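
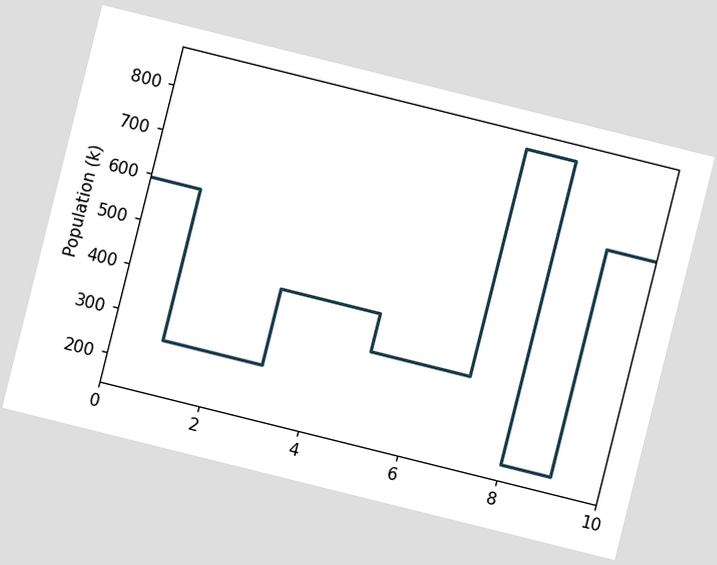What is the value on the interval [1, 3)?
The chart is tilted about 14° clockwise. On [1, 3) the step sits at 255k.

255k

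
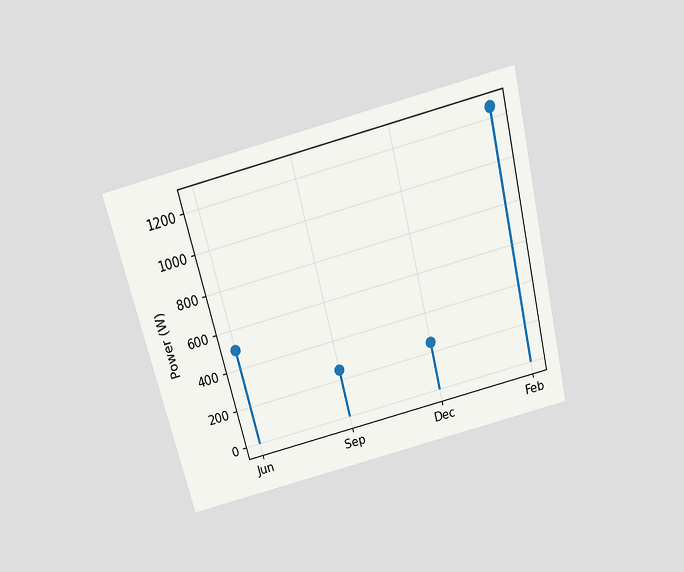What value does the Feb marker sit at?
1250W

The chart is tilted about 14° counter-clockwise and viewed slightly from above. The Feb marker sits at 1250W.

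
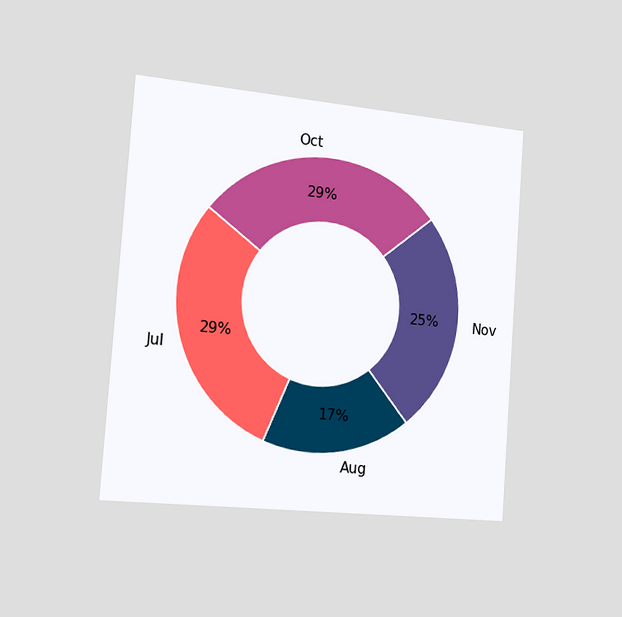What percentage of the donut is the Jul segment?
29%

The chart is tilted about 4° clockwise and viewed slightly from the left. The Jul segment takes up 29% of the ring.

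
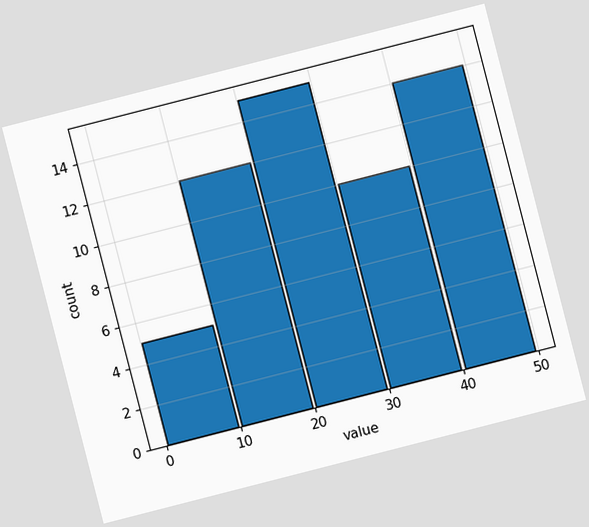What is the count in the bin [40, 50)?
The chart is tilted about 14° counter-clockwise. The [40, 50) bin has height 14.

14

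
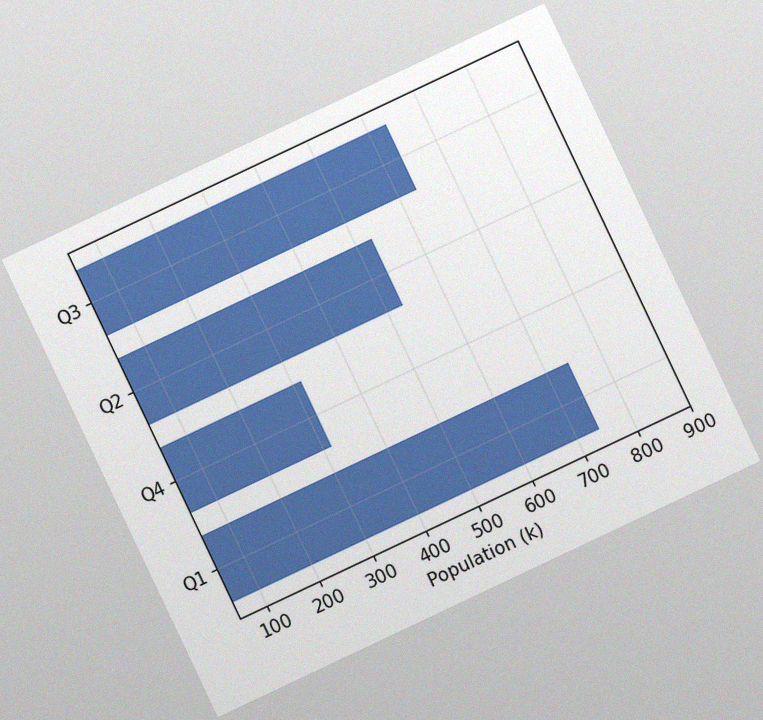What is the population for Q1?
742k

The chart is tilted about 25° counter-clockwise, with some photo noise. Reading along the chart's x-axis, the Q1 bar reaches 742k.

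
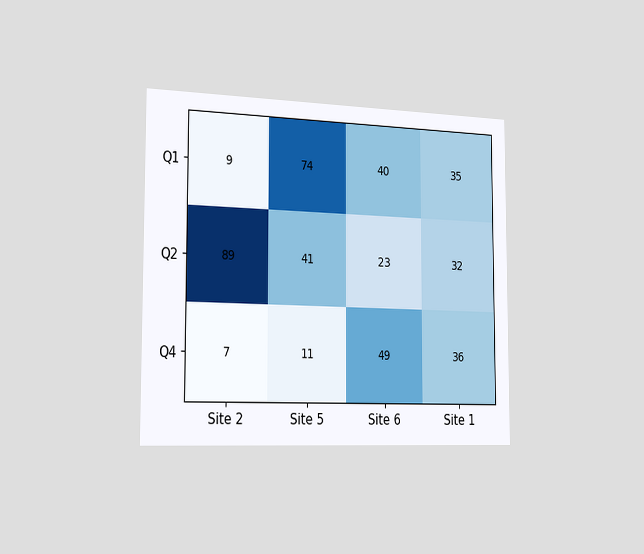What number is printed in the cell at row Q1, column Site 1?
The chart is viewed slightly from the left. The (Q1, Site 1) cell reads 35.

35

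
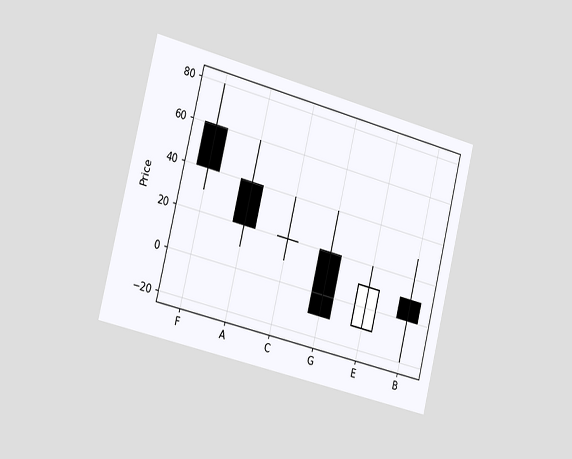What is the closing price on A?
The chart is tilted about 14° clockwise and viewed slightly from the left. The A candle closes at 20.

20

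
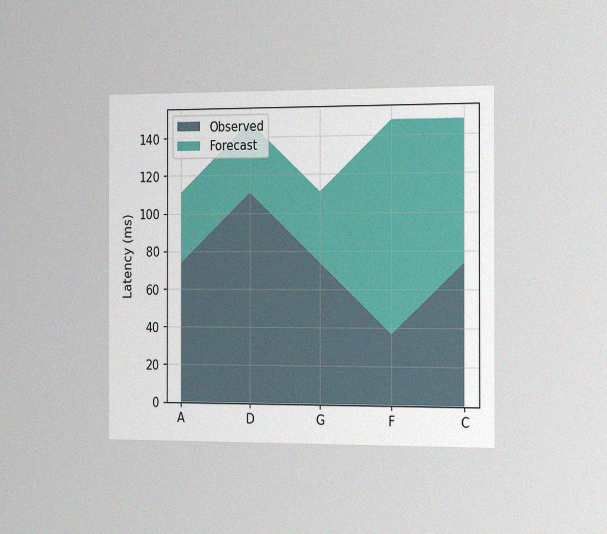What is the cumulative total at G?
The chart is viewed slightly from the right, with some photo noise. The stacked total at G reaches 111ms.

111ms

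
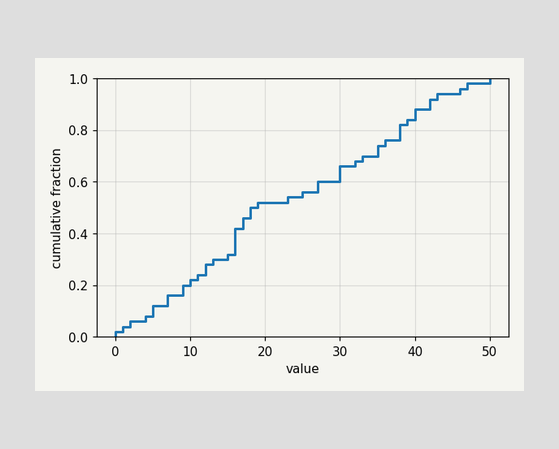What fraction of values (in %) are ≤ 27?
At x=27 the ECDF step is at 60%.

60%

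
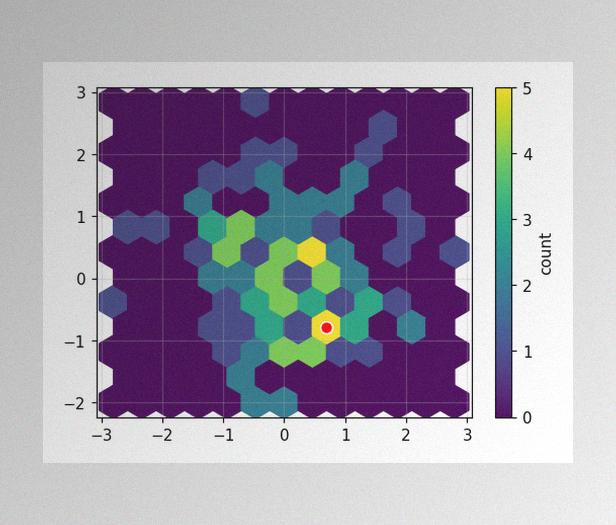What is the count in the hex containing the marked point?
The image has some photo noise and uneven lighting. The marked hex reads 5 on the colorbar.

5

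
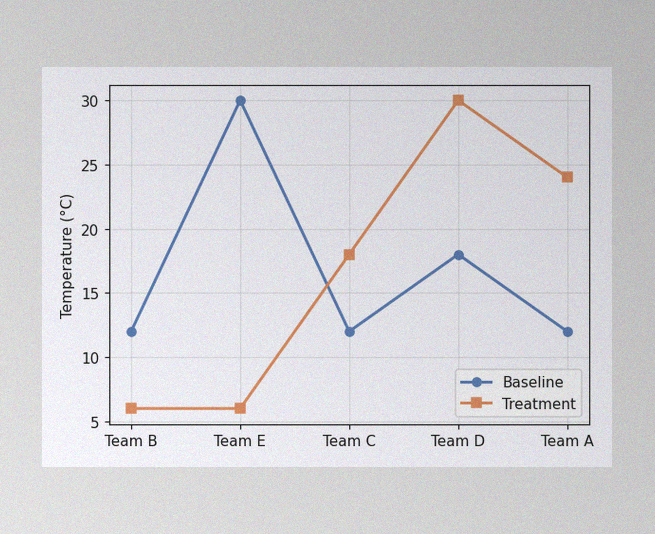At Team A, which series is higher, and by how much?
The image has some photo noise and uneven lighting. At Team A, Treatment sits above the other line by 12°C.

Treatment, by 12°C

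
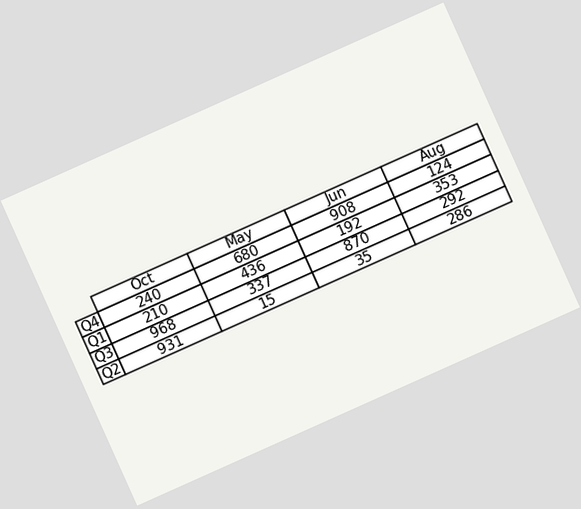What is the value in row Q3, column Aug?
292

The chart is tilted about 24° counter-clockwise. The (Q3, Aug) cell reads 292.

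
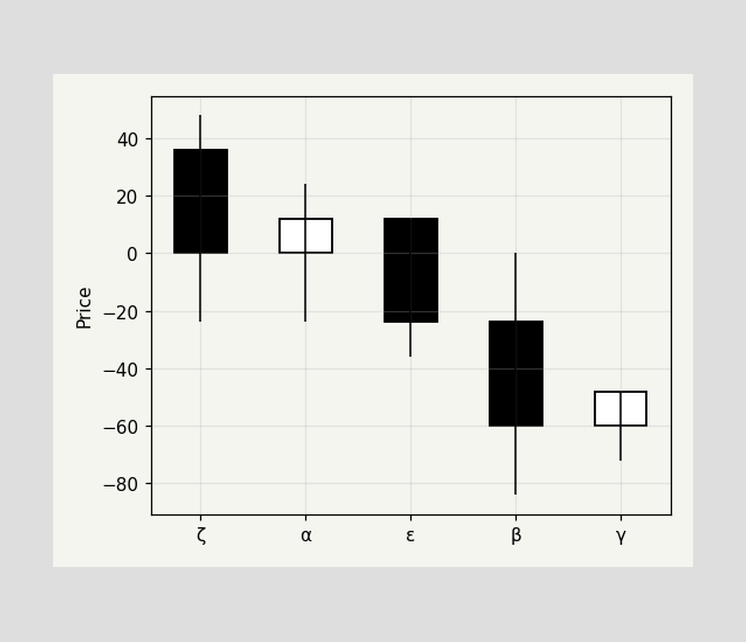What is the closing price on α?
The α candle closes at 12.

12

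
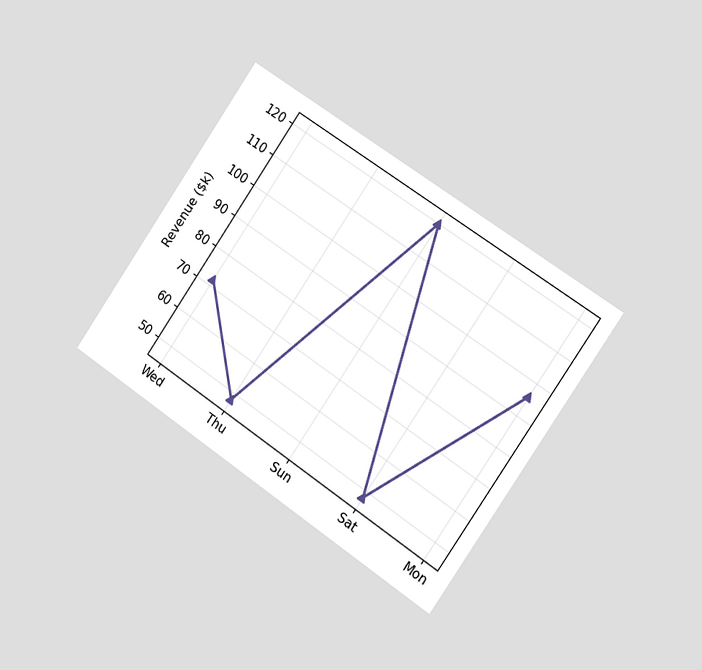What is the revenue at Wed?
$72k

The chart is tilted about 34° clockwise and viewed slightly from the right. At Wed, the line is at $72k.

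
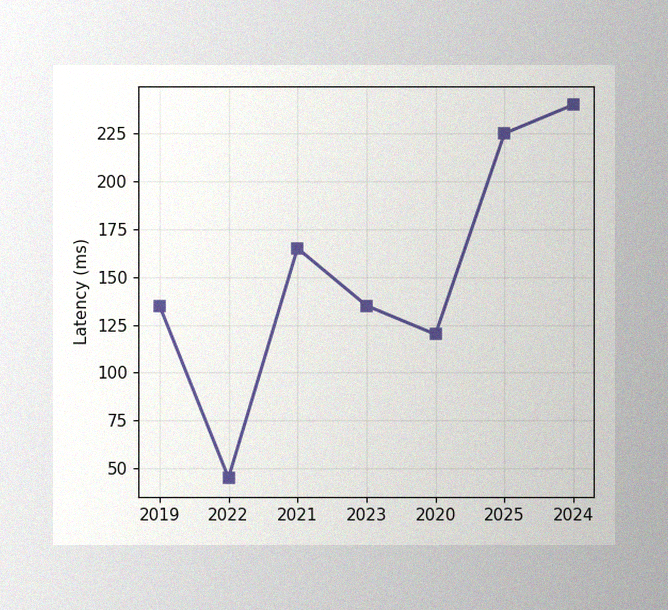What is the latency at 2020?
The image has some photo noise and uneven lighting. At 2020, the line is at 120ms.

120ms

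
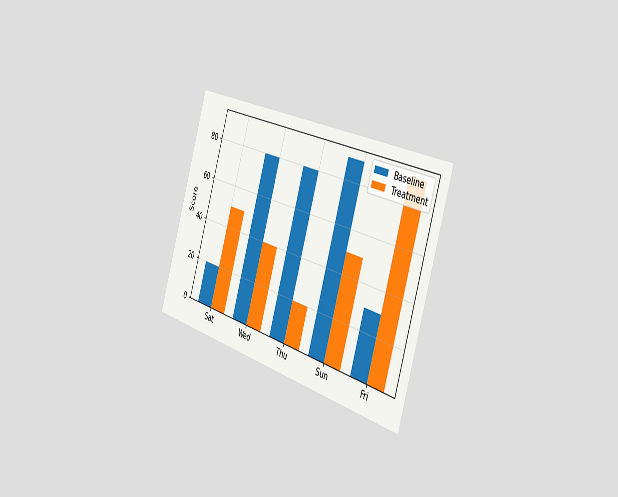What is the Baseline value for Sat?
20

The chart is tilted about 18° clockwise and viewed slightly from the right. The Baseline bar at Sat reaches 20 on the y-axis.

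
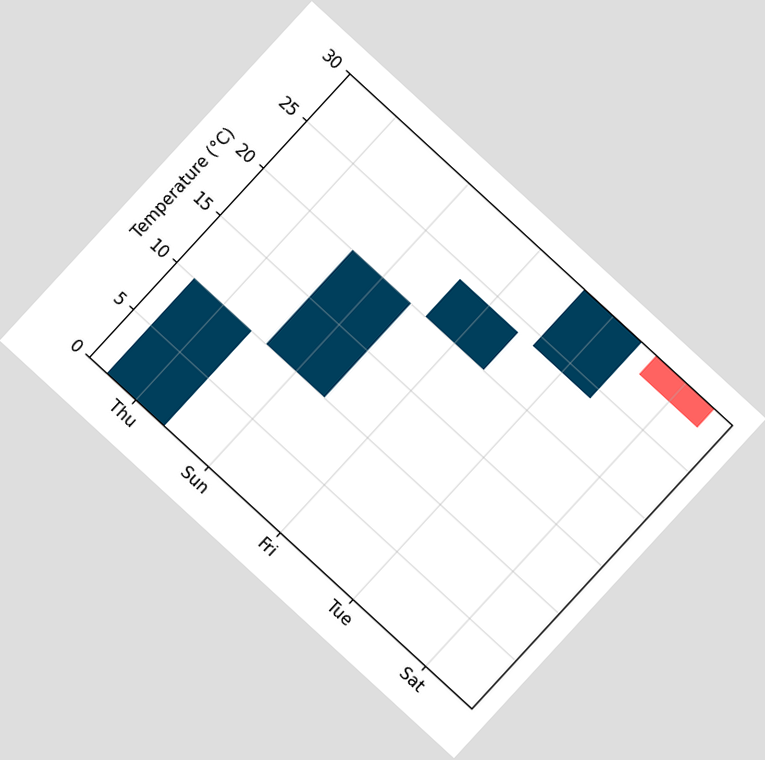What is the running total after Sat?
The chart is tilted about 43° clockwise. After Sat the running total reaches 28°C.

28°C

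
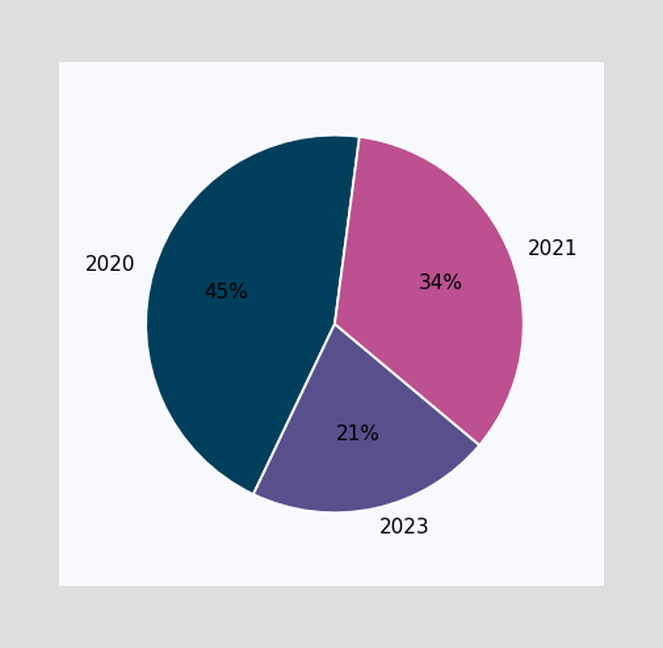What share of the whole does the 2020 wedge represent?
The 2020 slice takes up 45% of the pie.

45%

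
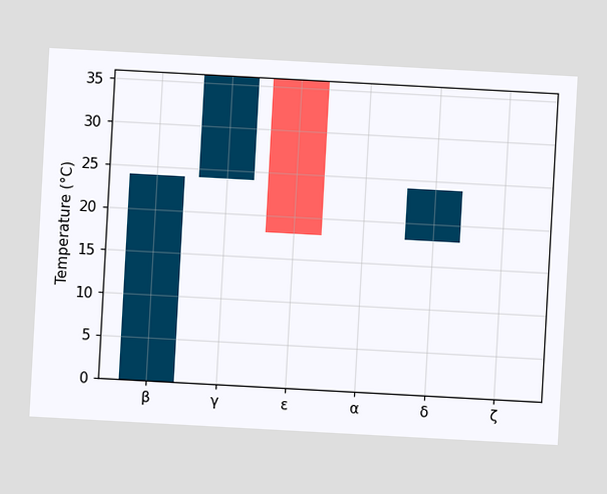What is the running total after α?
The chart is tilted about 3° clockwise. After α the running total reaches 18°C.

18°C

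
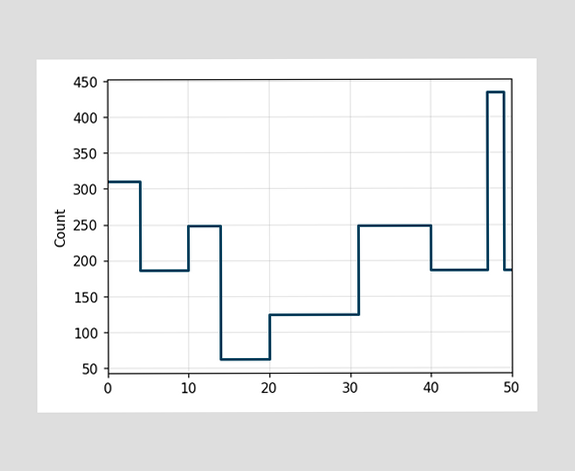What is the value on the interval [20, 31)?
124

On [20, 31) the step sits at 124.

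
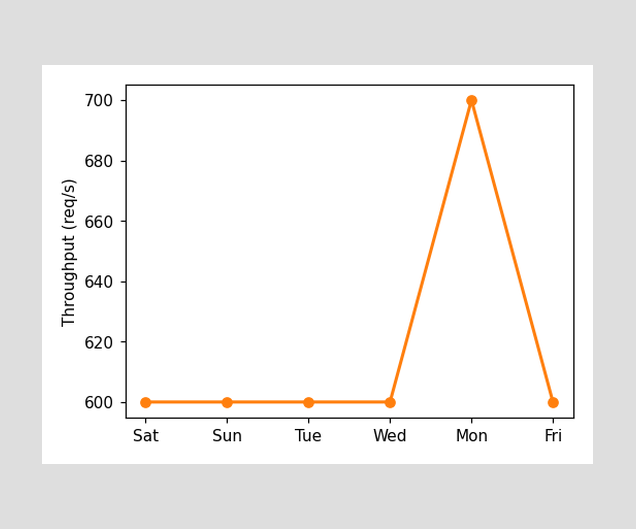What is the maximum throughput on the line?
700req/s

The highest point is at Mon, and reading across to the y-axis gives 700req/s.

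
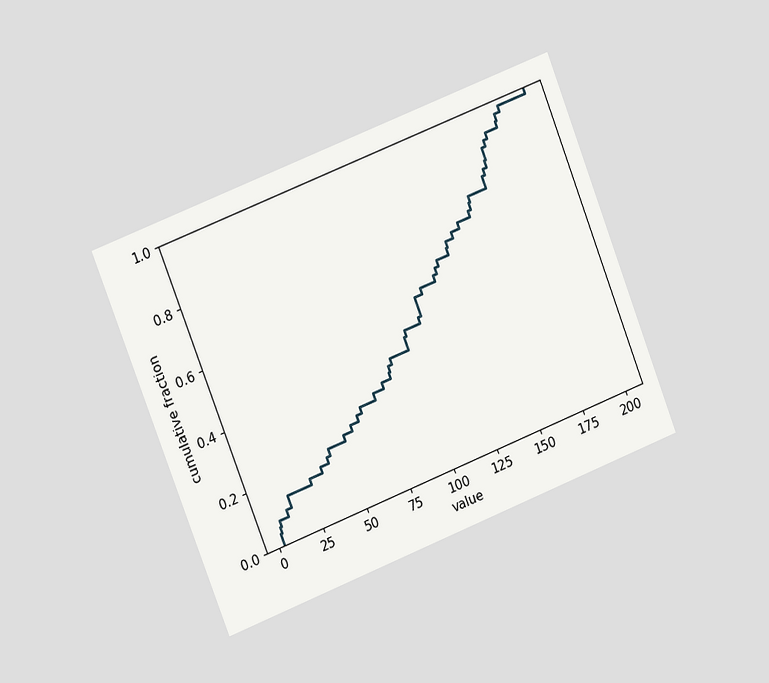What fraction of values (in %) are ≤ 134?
64%

The chart is tilted about 21° counter-clockwise and viewed slightly from the left. At x=134 the ECDF step is at 64%.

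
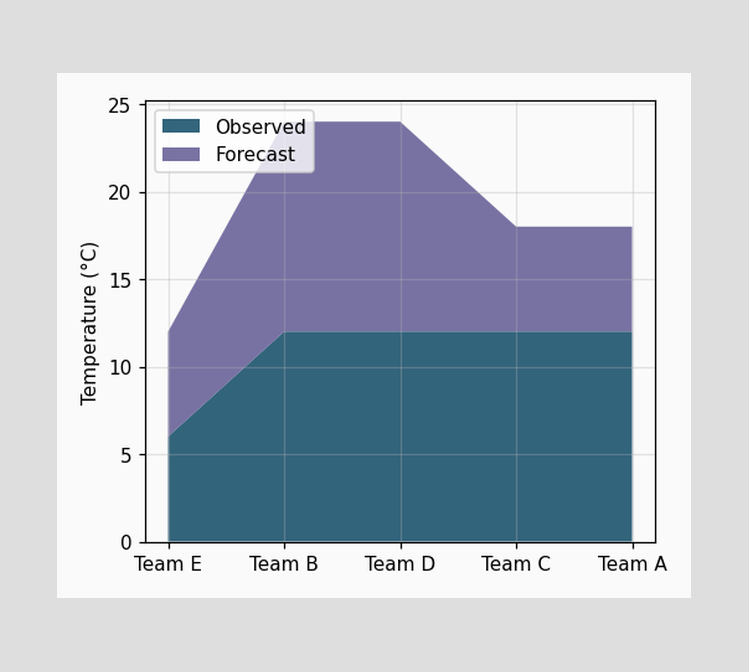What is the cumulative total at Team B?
The stacked total at Team B reaches 24°C.

24°C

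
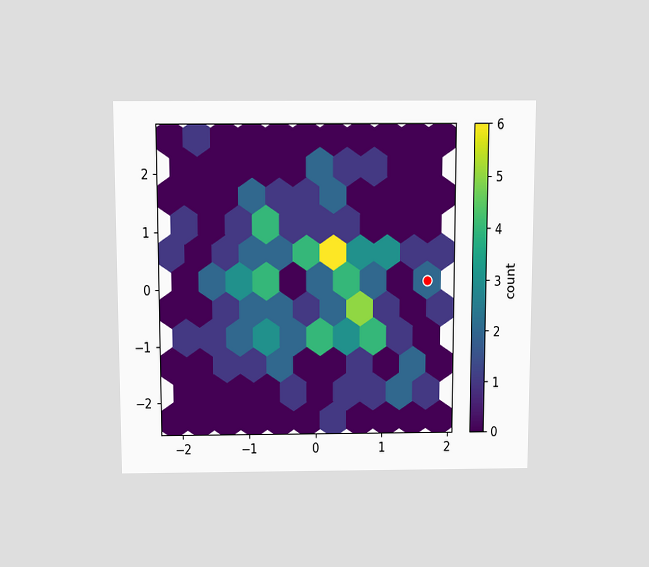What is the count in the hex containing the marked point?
The chart is viewed slightly from above. The marked hex reads 2 on the colorbar.

2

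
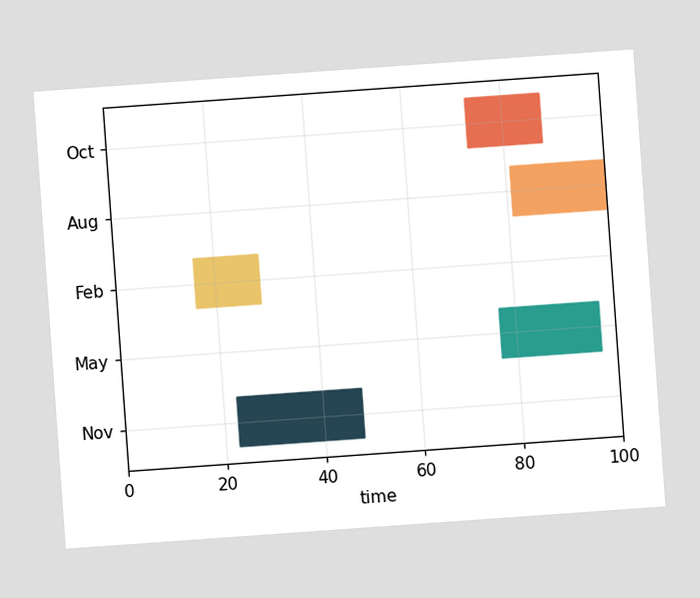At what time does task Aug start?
The chart is tilted about 4° counter-clockwise. The Aug bar begins at t=81.

81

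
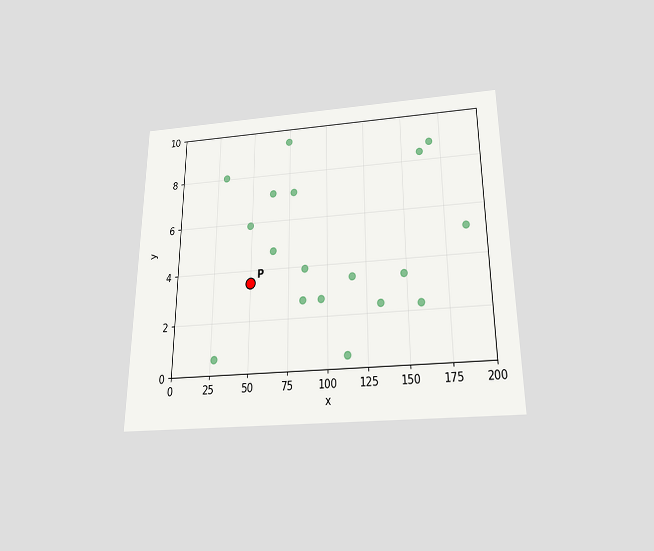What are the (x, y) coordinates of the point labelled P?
(50, 3.5)

The chart is viewed slightly from below. Following the gridlines from P to each axis, P sits at (50, 3.5).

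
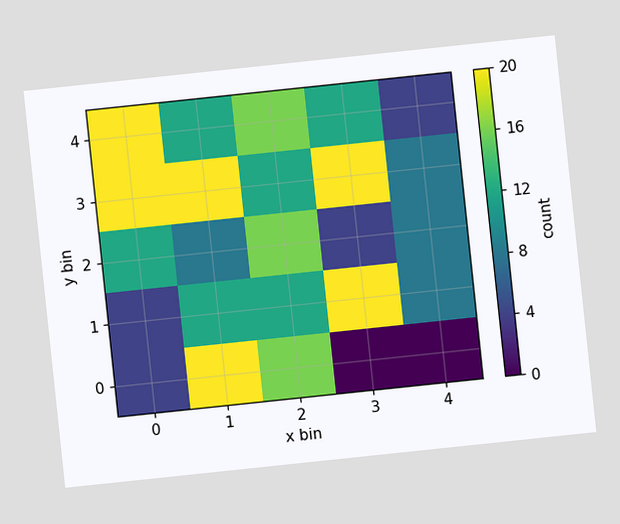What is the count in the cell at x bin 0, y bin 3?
20

The chart is tilted about 6° counter-clockwise. Matching the cell (0, 3) against the colorbar gives 20.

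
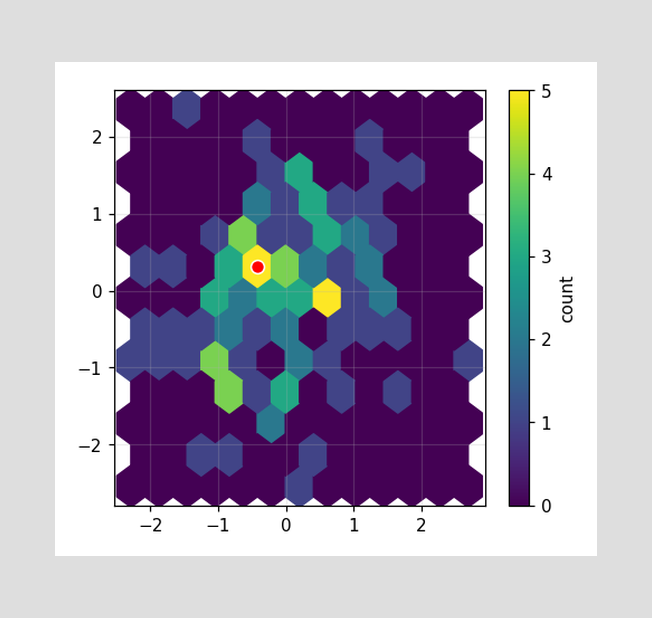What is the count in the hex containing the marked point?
5

The marked hex reads 5 on the colorbar.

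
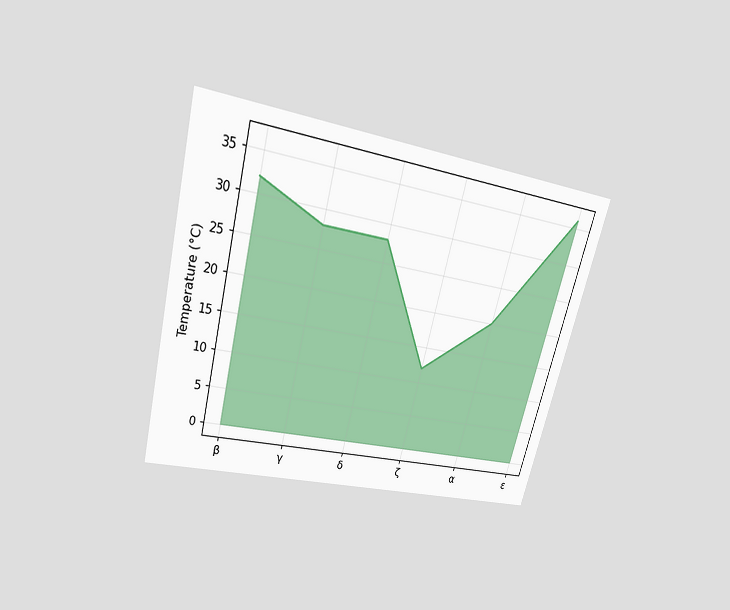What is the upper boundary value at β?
The chart is tilted about 14° clockwise and viewed slightly from above. At β the upper boundary is at 32°C.

32°C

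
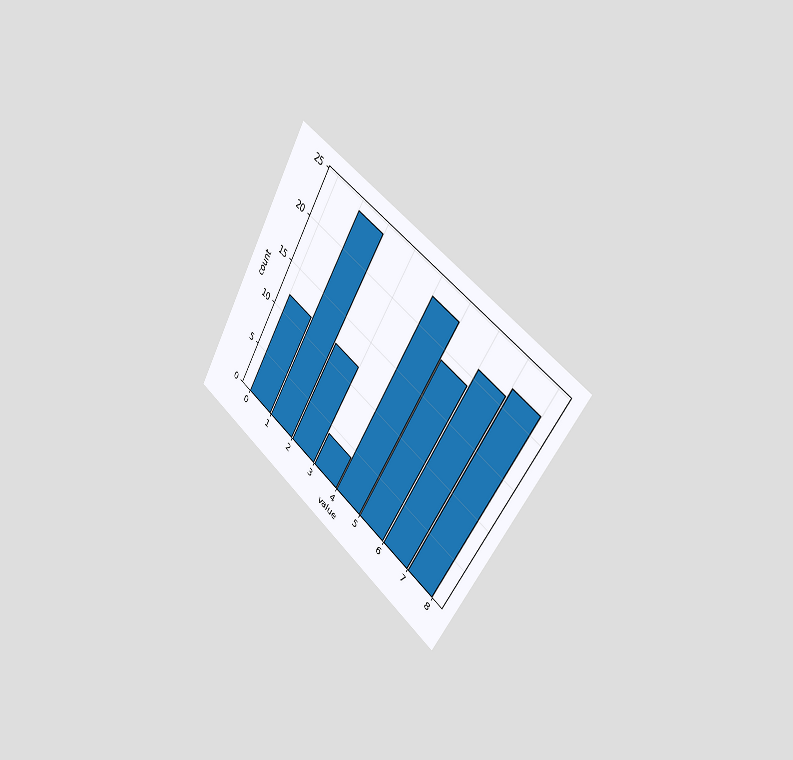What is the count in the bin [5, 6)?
The chart is tilted about 31° clockwise and viewed slightly from the right. The [5, 6) bin has height 19.

19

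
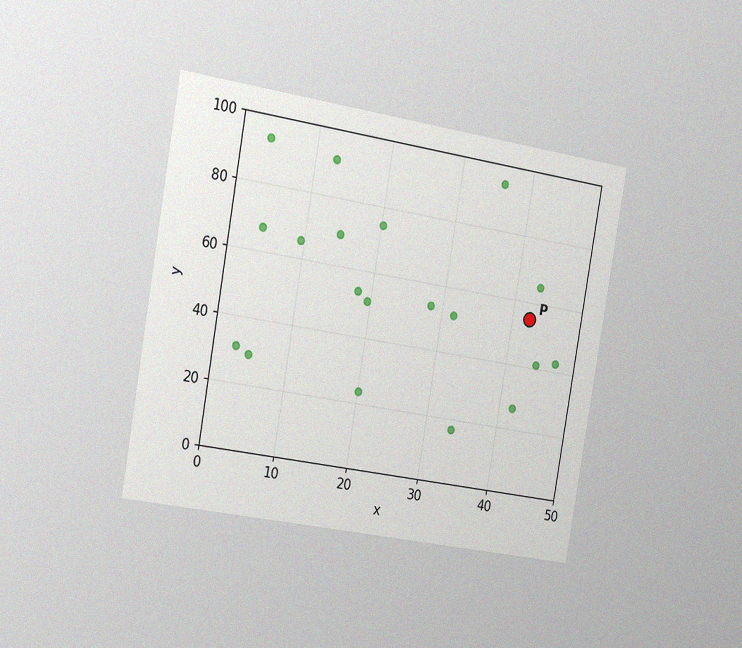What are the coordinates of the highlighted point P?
(42.5, 55)

The chart is tilted about 10° clockwise and viewed slightly from the left, with some photo noise. Following the gridlines from P to each axis, P sits at (42.5, 55).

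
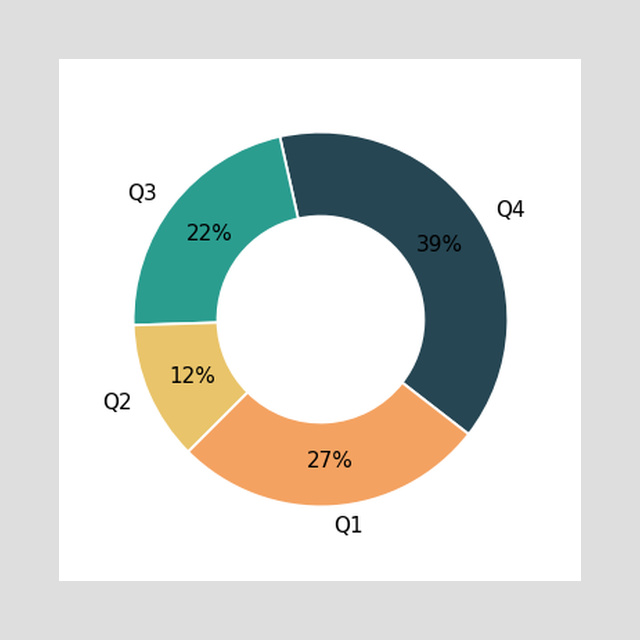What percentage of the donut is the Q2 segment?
12%

The Q2 segment takes up 12% of the ring.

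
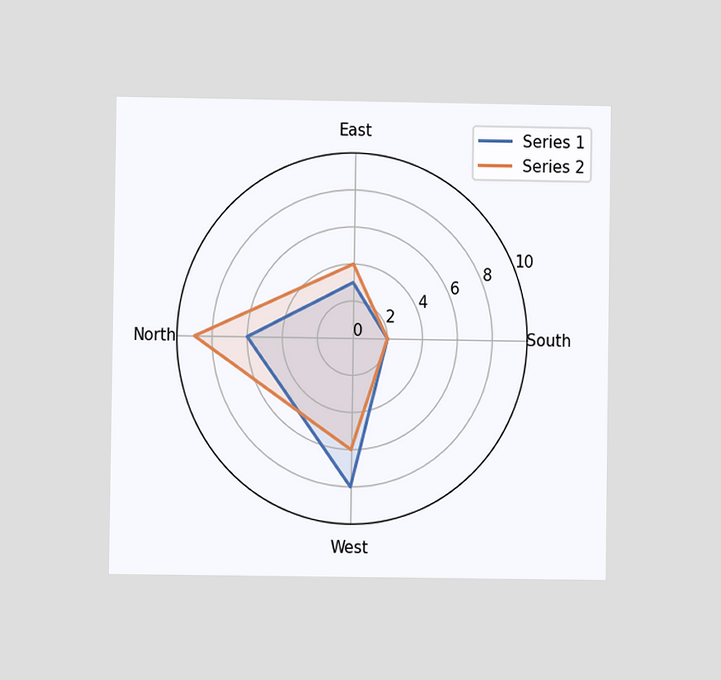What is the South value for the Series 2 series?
2

The chart is viewed at a slight angle. On the South axis, Series 2 reaches 2.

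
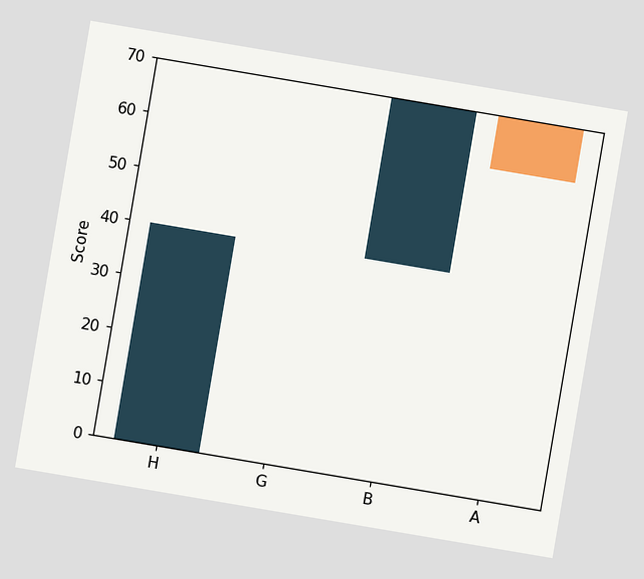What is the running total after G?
The chart is tilted about 10° clockwise. After G the running total reaches 40.

40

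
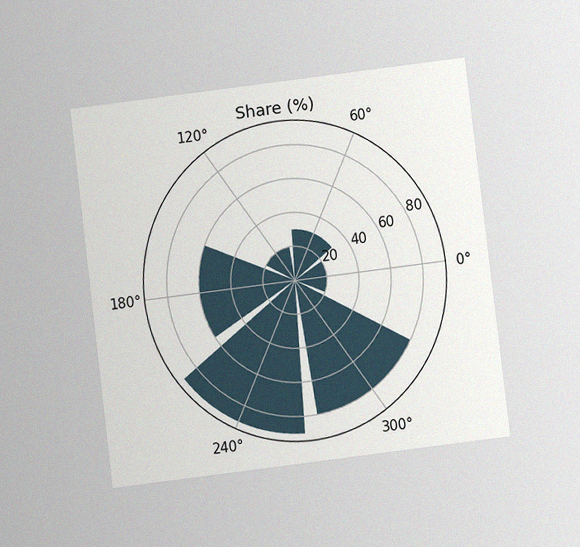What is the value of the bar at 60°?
The chart is tilted about 7° counter-clockwise and viewed at a slight angle, with some photo noise. The bar at 60° reaches 30% on the radial axis.

30%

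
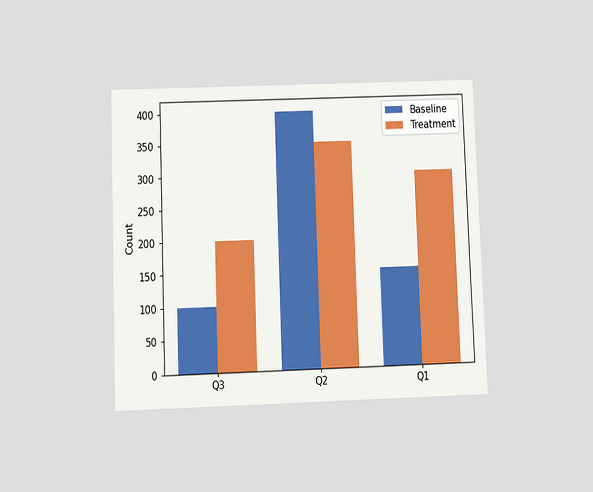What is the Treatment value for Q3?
200

The chart is tilted about 2° counter-clockwise and viewed slightly from below. The Treatment bar at Q3 reaches 200 on the y-axis.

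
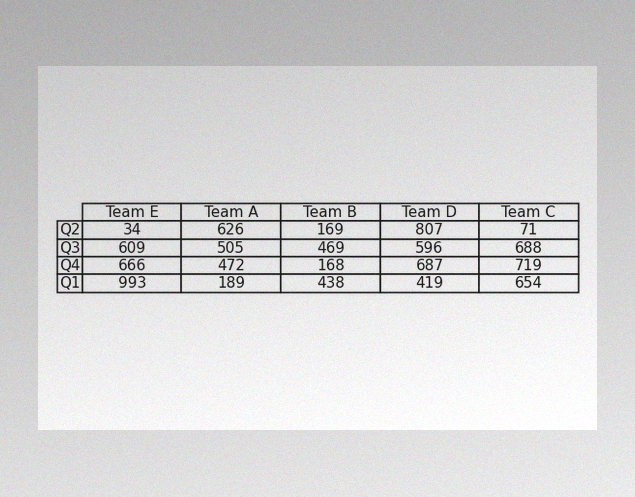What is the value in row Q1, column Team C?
The image has some photo noise and uneven lighting. The (Q1, Team C) cell reads 654.

654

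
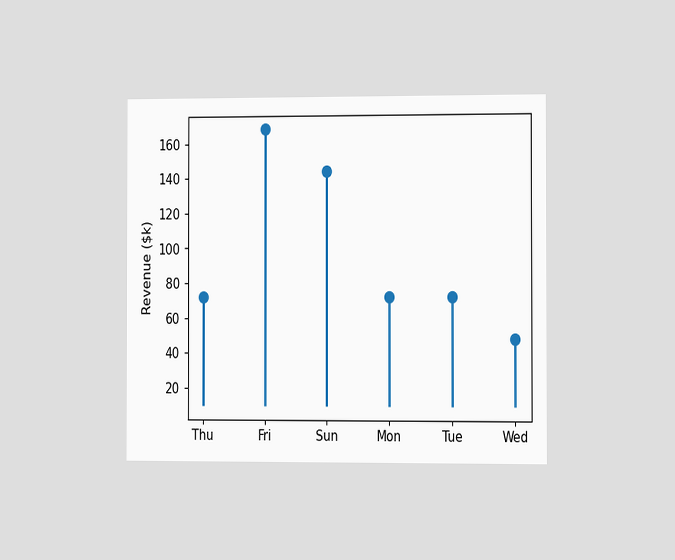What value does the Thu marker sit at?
$72k

The chart is viewed slightly from the right. The Thu marker sits at $72k.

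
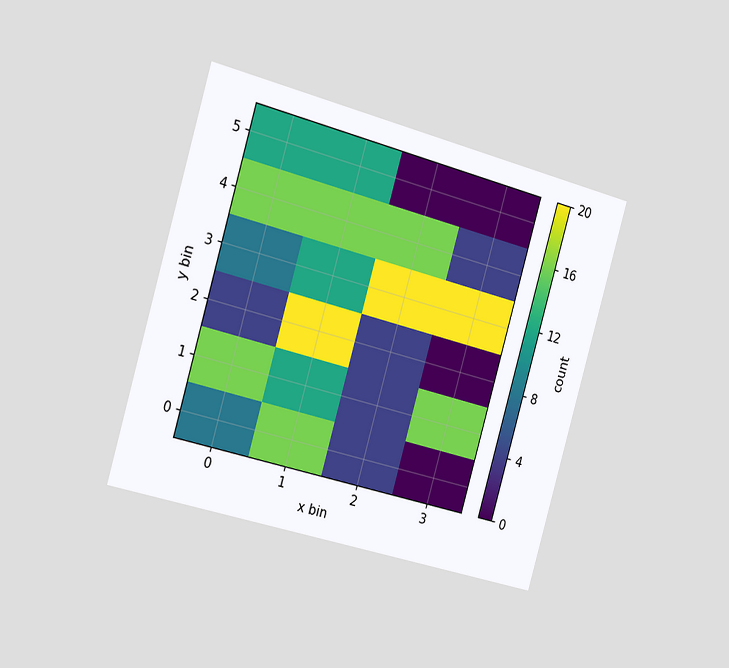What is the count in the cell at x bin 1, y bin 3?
The chart is tilted about 16° clockwise and viewed slightly from the left. Matching the cell (1, 3) against the colorbar gives 12.

12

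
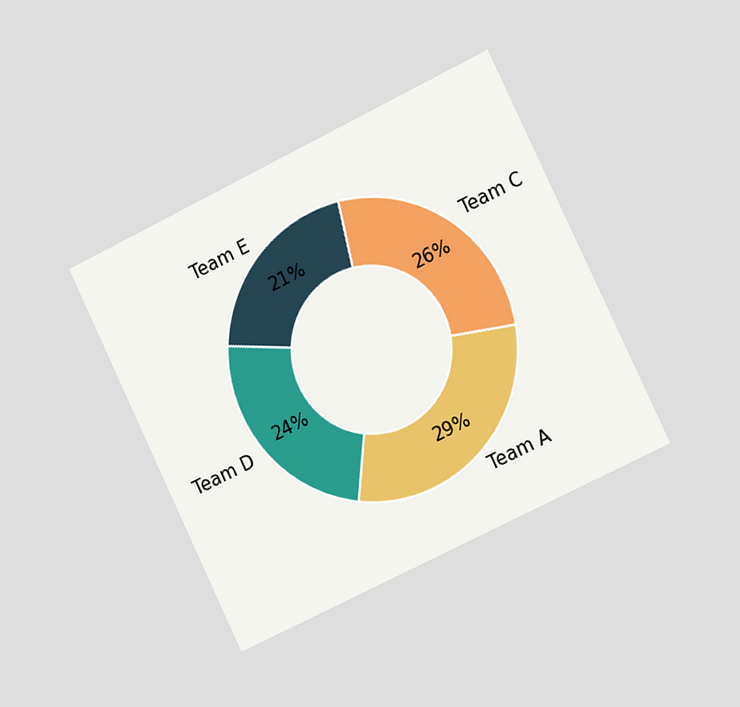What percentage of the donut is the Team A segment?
29%

The chart is tilted about 26° counter-clockwise and viewed slightly from the right. The Team A segment takes up 29% of the ring.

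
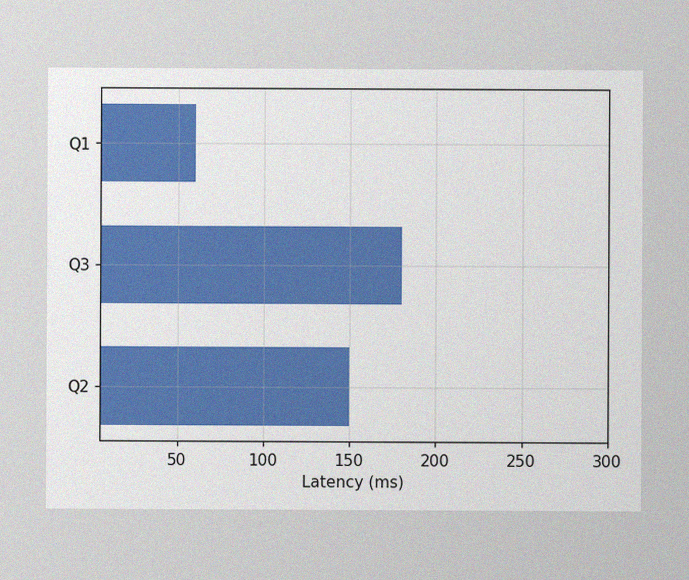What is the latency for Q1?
The image has some photo noise and uneven lighting. Reading along the chart's x-axis, the Q1 bar reaches 60ms.

60ms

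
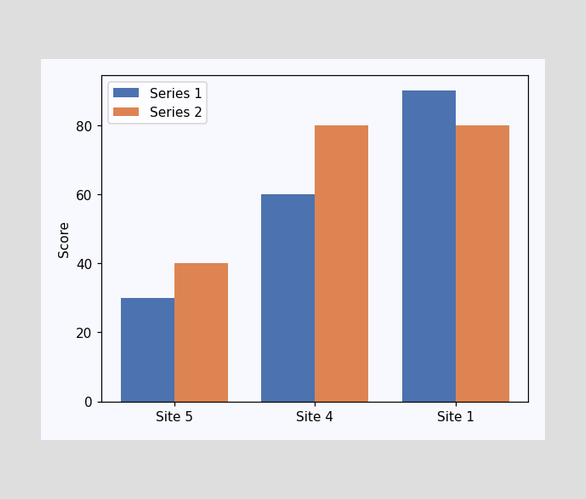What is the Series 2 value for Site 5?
40

The Series 2 bar at Site 5 reaches 40 on the y-axis.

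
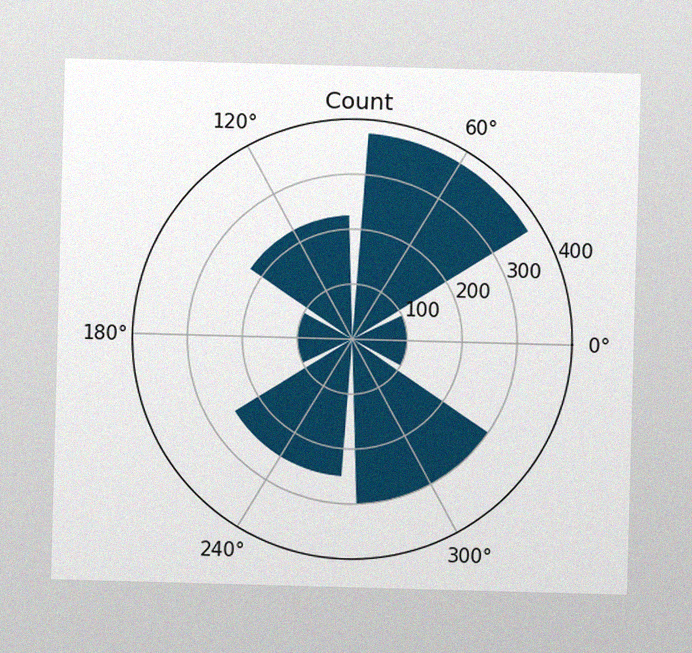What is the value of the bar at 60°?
375

The image has some photo noise and uneven lighting. The bar at 60° reaches 375 on the radial axis.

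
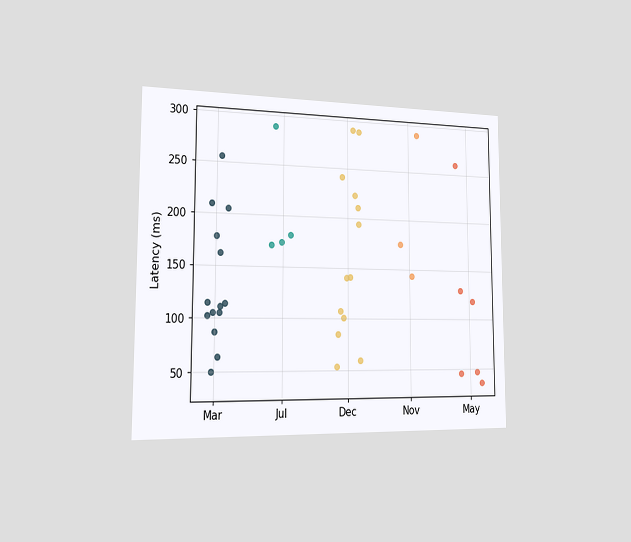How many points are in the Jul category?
The chart is viewed slightly from the left. Counting the markers in the Jul column gives 4.

4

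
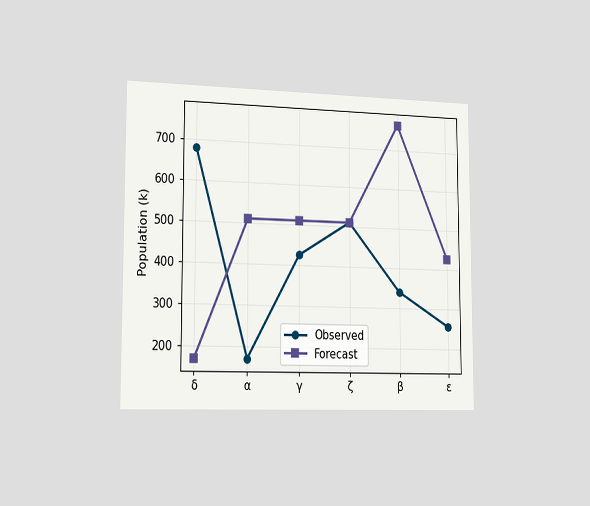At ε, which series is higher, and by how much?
The chart is viewed slightly from the left. At ε, Forecast sits above the other line by 170k.

Forecast, by 170k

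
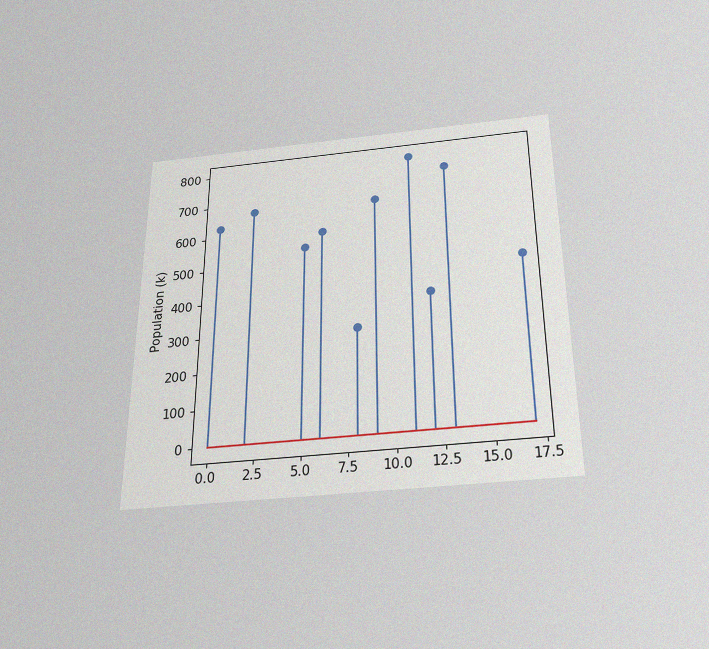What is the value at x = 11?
798k

The chart is viewed slightly from below, with some photo noise. The stem at x=11 reaches 798k.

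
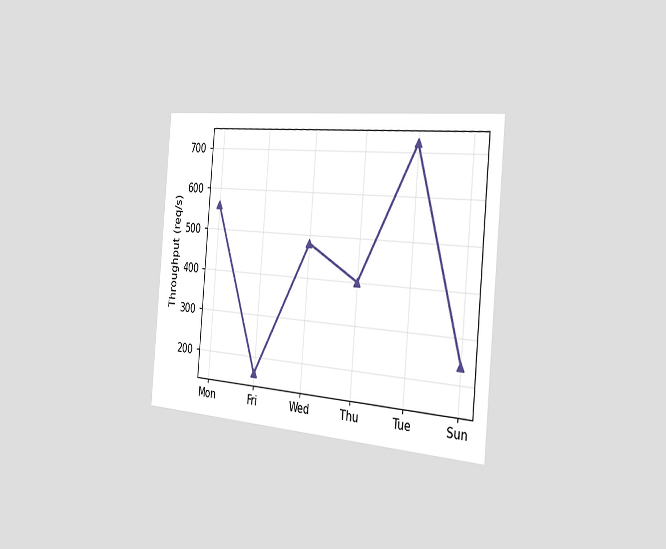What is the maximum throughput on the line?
The chart is tilted about 5° clockwise and viewed slightly from the right. The highest point is at Tue, and reading across to the y-axis gives 720req/s.

720req/s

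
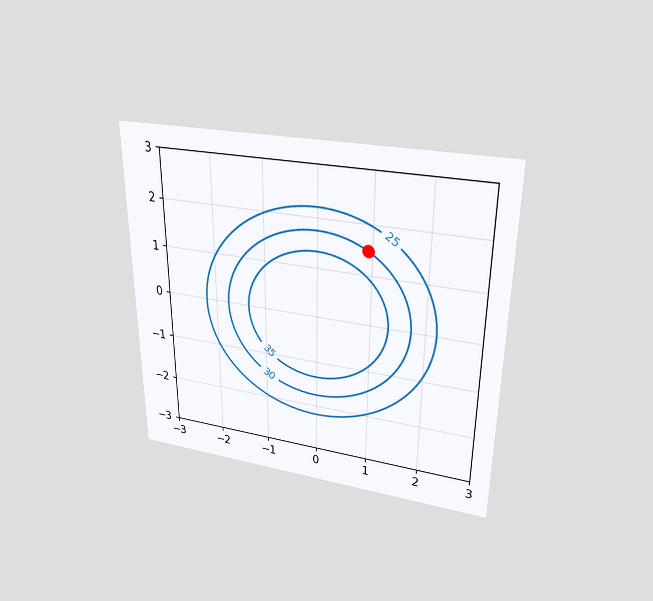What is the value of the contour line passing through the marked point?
The chart is viewed slightly from above. The marked point sits on the contour labelled 30.

30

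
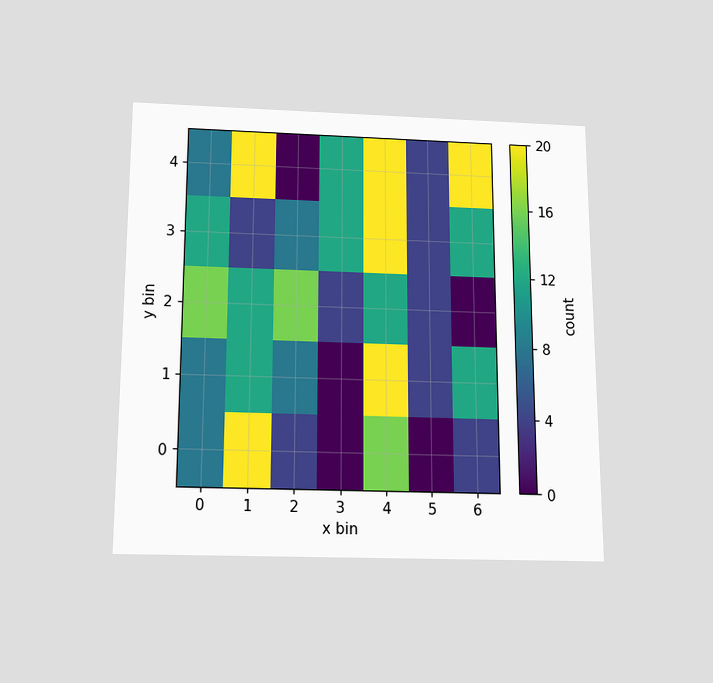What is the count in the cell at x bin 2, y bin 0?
The chart is viewed slightly from below. Matching the cell (2, 0) against the colorbar gives 4.

4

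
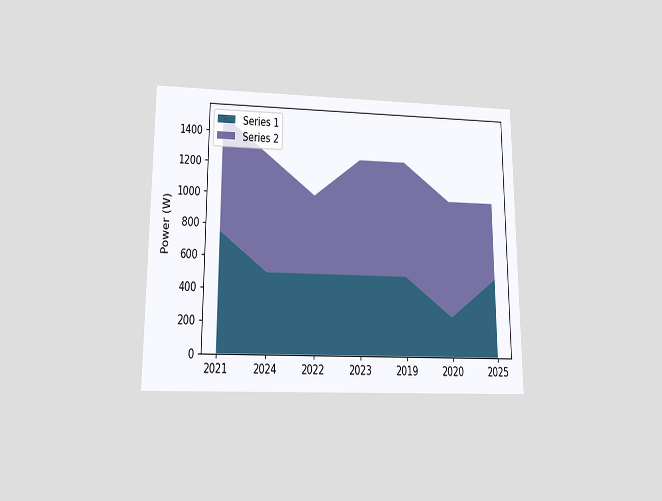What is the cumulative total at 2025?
The chart is viewed slightly from below. The stacked total at 2025 reaches 1000W.

1000W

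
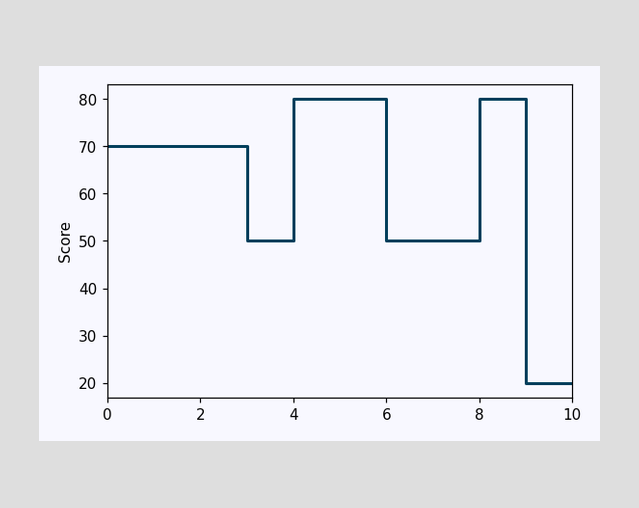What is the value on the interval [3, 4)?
On [3, 4) the step sits at 50.

50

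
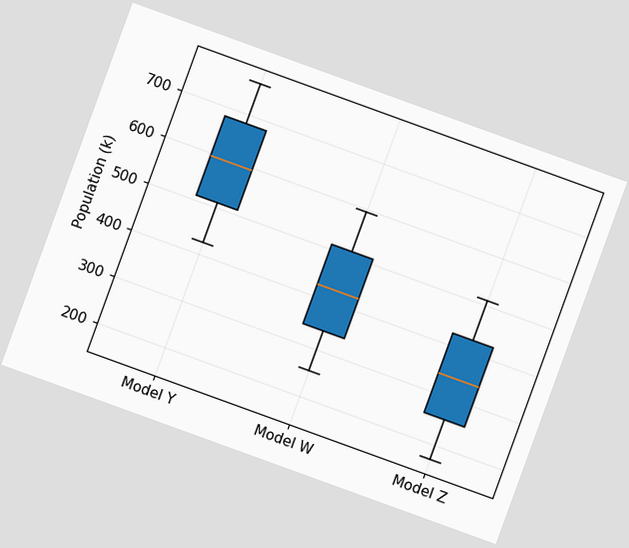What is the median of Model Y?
595k

The chart is tilted about 20° clockwise. The median line in the Model Y box sits at 595k.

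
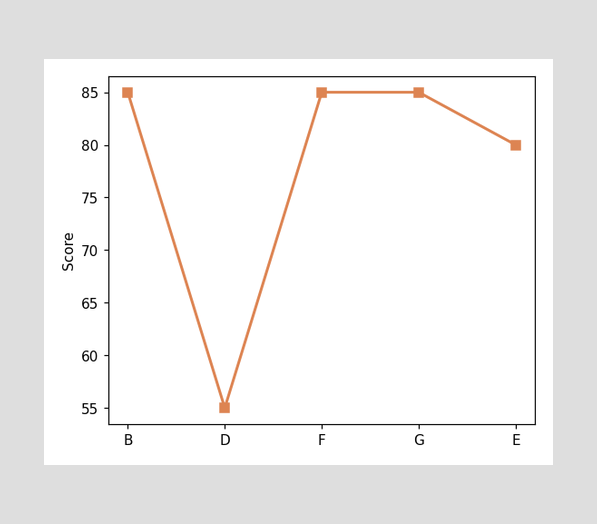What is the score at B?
At B, the line is at 85.

85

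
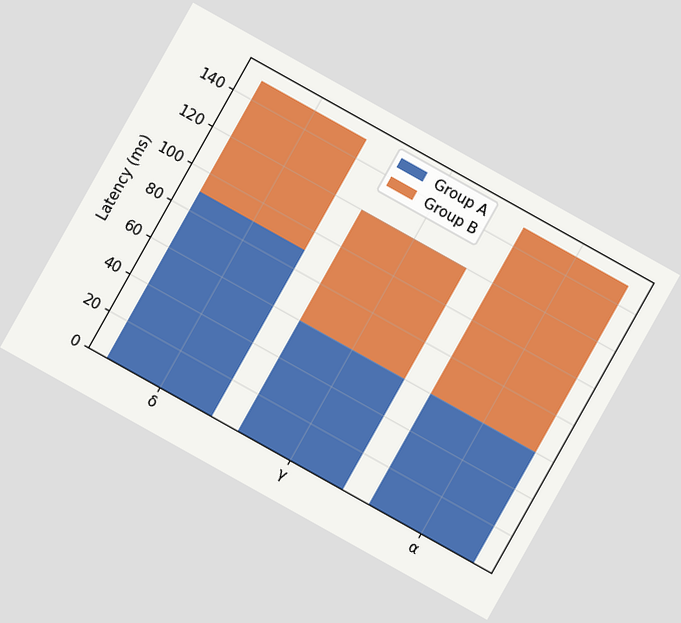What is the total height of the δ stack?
The chart is tilted about 29° clockwise. The δ stack's top reaches 150ms on the y-axis.

150ms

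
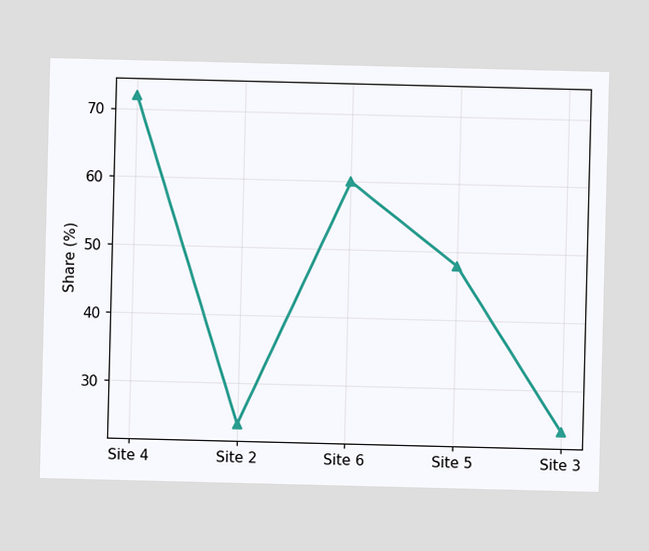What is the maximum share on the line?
72%

The highest point is at Site 4, and reading across to the y-axis gives 72%.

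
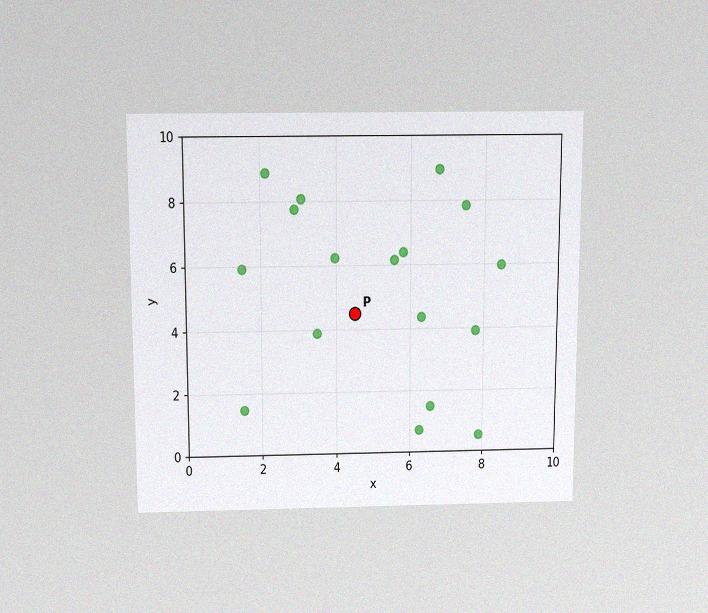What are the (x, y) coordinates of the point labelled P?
(4.5, 4.5)

The chart is viewed slightly from above, with some photo noise. Following the gridlines from P to each axis, P sits at (4.5, 4.5).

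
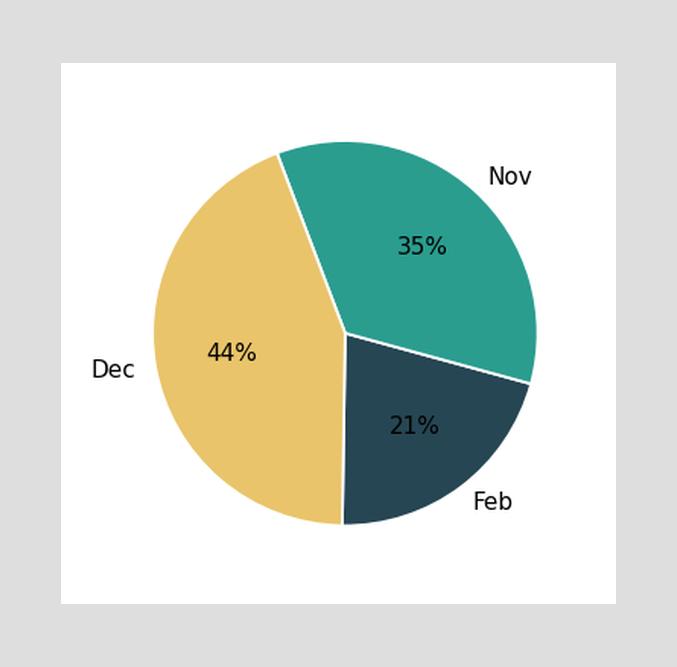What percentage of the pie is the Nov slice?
35%

The Nov slice takes up 35% of the pie.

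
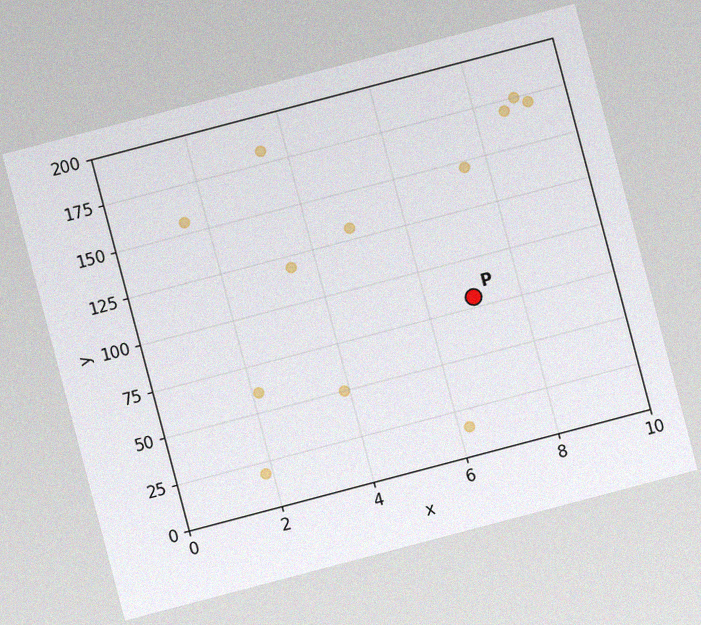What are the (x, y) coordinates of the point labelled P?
The chart is tilted about 15° counter-clockwise, with some photo noise. Following the gridlines from P to each axis, P sits at (7, 80).

(7, 80)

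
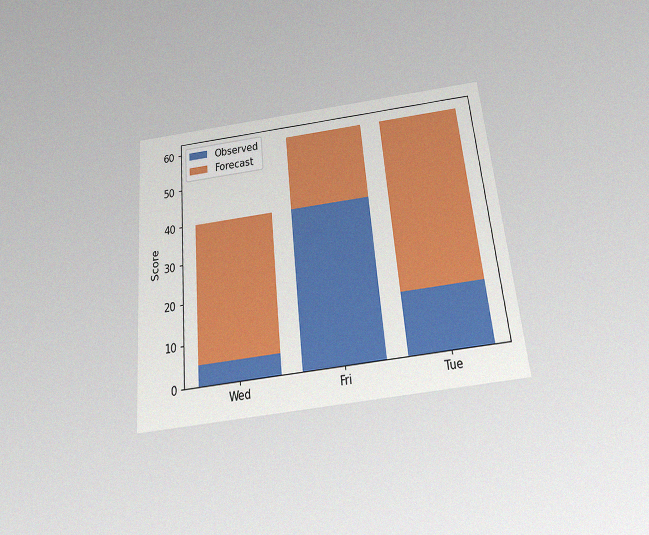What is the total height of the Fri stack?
60

The chart is tilted about 5° counter-clockwise and viewed slightly from below, with some photo noise. The Fri stack's top reaches 60 on the y-axis.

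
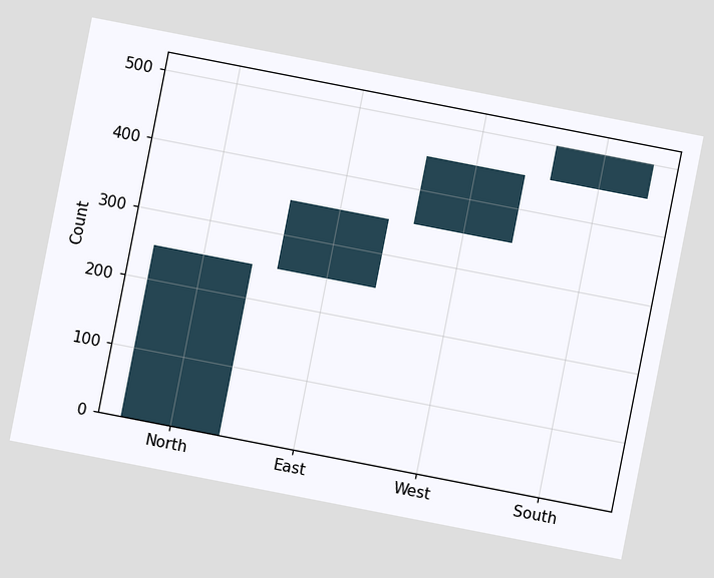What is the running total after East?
The chart is tilted about 11° clockwise. After East the running total reaches 350.

350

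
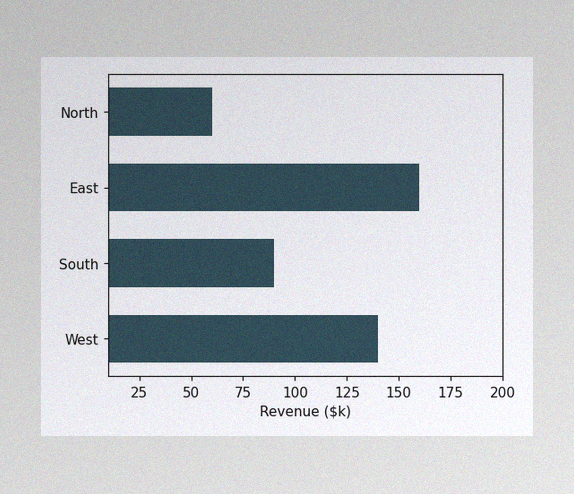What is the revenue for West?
$140k

The image has some photo noise and uneven lighting. Reading along the chart's x-axis, the West bar reaches $140k.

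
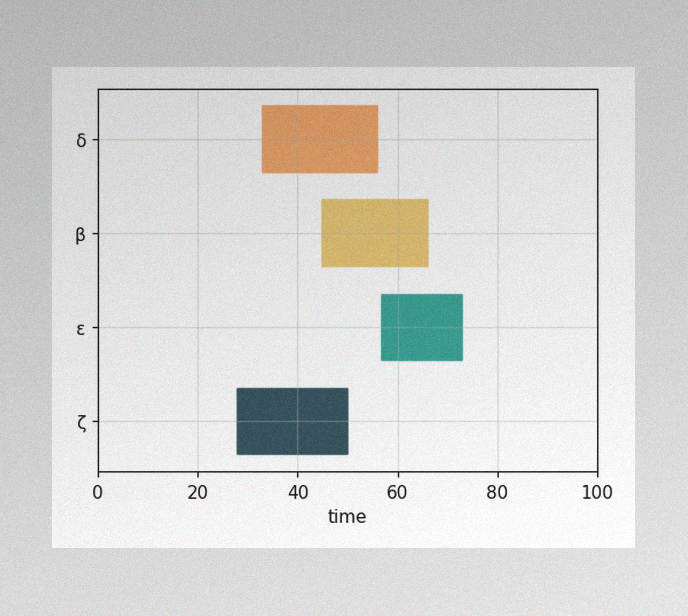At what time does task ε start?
57

The image has some photo noise and uneven lighting. The ε bar begins at t=57.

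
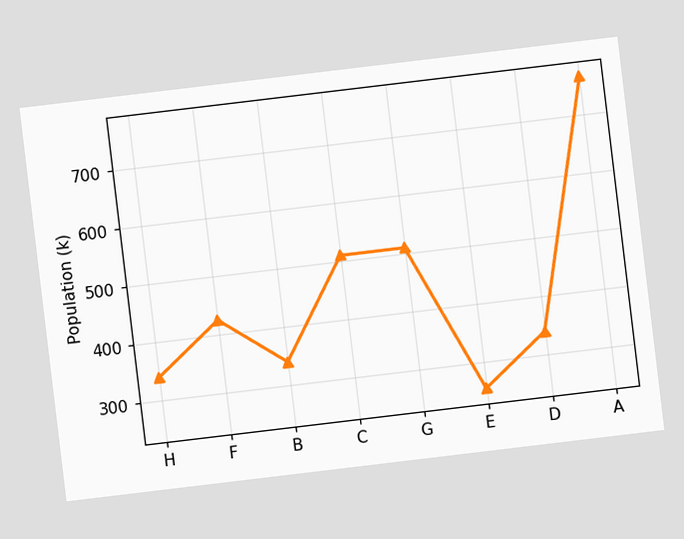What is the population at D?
The chart is tilted about 7° counter-clockwise. At D, the line is at 340k.

340k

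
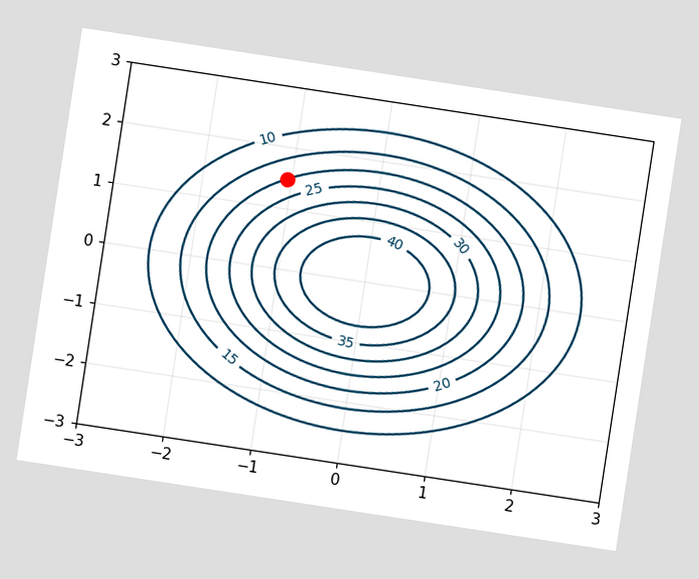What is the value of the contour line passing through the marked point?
The chart is tilted about 9° clockwise. The marked point sits on the contour labelled 20.

20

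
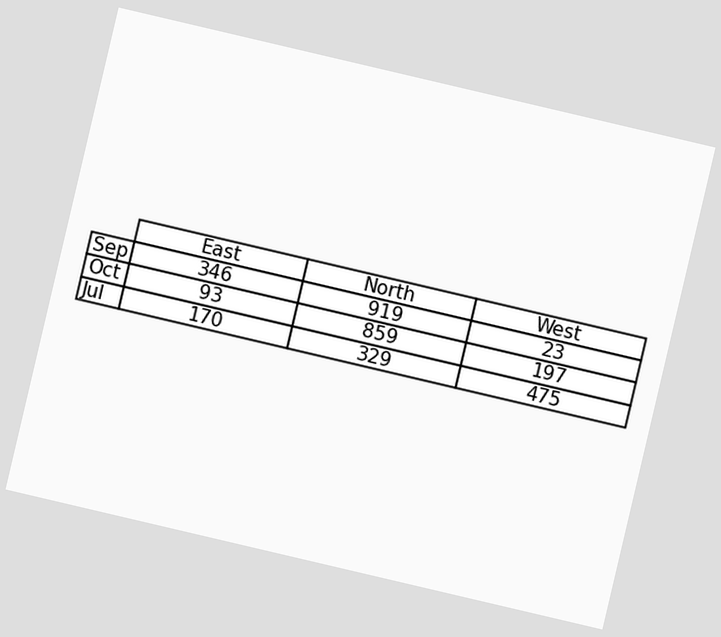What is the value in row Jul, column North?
The chart is tilted about 13° clockwise. The (Jul, North) cell reads 329.

329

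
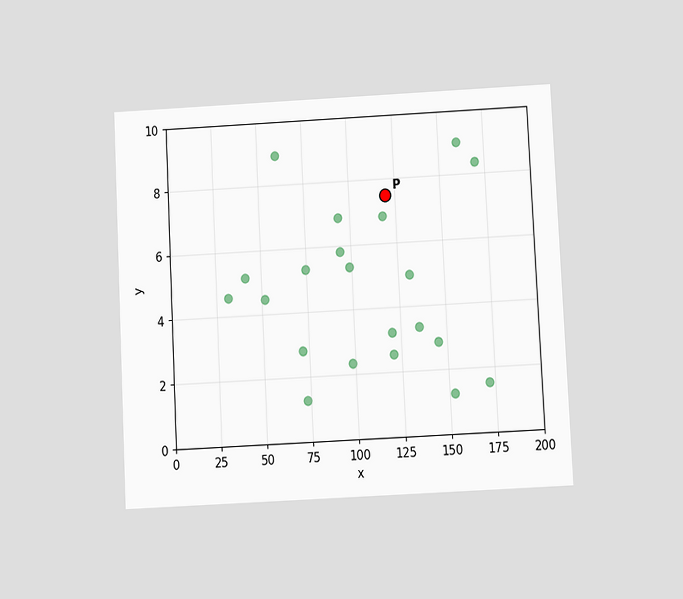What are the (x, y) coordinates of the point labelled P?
The chart is tilted about 3° counter-clockwise and viewed at a slight angle. Following the gridlines from P to each axis, P sits at (120, 7.5).

(120, 7.5)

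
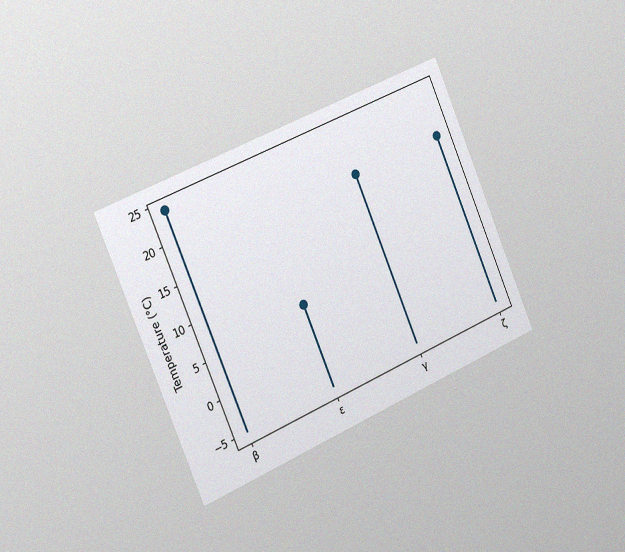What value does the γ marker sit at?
18°C

The chart is tilted about 23° counter-clockwise and viewed slightly from the left, with some photo noise. The γ marker sits at 18°C.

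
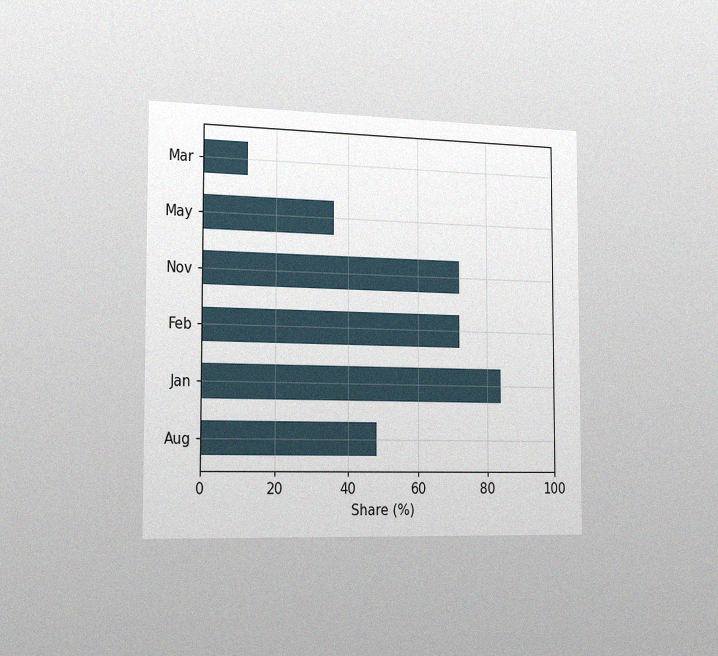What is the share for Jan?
The chart is viewed slightly from the left, with some photo noise. Reading along the chart's x-axis, the Jan bar reaches 84%.

84%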